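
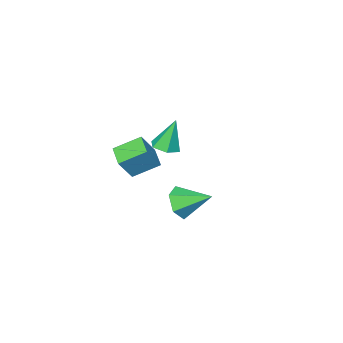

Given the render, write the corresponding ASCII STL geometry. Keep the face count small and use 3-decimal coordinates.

solid 
facet normal 0.253 -0.119 -0.960
outer loop
vertex -1.332 -3.054 -3.637
vertex -1.839 -3.808 -3.677
vertex -2.208 -3.0 -3.875
endloop
endfacet
facet normal -0.005 0.971 0.238
outer loop
vertex -1.332 -3.054 -3.637
vertex -2.208 -3.0 -3.875
vertex -2.381 -3.552 -1.623
endloop
endfacet
facet normal 0.253 -0.120 -0.960
outer loop
vertex -2.208 -3.0 -3.875
vertex -1.839 -3.808 -3.677
vertex -2.716 -3.754 -3.915
endloop
endfacet
facet normal -0.829 0.555 0.072
outer loop
vertex -2.208 -3.0 -3.875
vertex -2.716 -3.754 -3.915
vertex -2.381 -3.552 -1.623
endloop
endfacet
facet normal 0.253 -0.120 -0.960
outer loop
vertex -2.716 -3.754 -3.915
vertex -1.839 -3.808 -3.677
vertex -2.347 -4.562 -3.717
endloop
endfacet
facet normal -0.912 -0.376 0.166
outer loop
vertex -2.716 -3.754 -3.915
vertex -2.347 -4.562 -3.717
vertex -2.381 -3.552 -1.623
endloop
endfacet
facet normal 0.252 -0.119 -0.960
outer loop
vertex -2.347 -4.562 -3.717
vertex -1.839 -3.808 -3.677
vertex -1.471 -4.616 -3.48
endloop
endfacet
facet normal -0.170 -0.889 0.426
outer loop
vertex -2.347 -4.562 -3.717
vertex -1.471 -4.616 -3.48
vertex -2.381 -3.552 -1.623
endloop
endfacet
facet normal 0.252 -0.119 -0.960
outer loop
vertex -1.471 -4.616 -3.48
vertex -1.839 -3.808 -3.677
vertex -0.963 -3.862 -3.44
endloop
endfacet
facet normal 0.654 -0.472 0.591
outer loop
vertex -1.471 -4.616 -3.48
vertex -0.963 -3.862 -3.44
vertex -2.381 -3.552 -1.623
endloop
endfacet
facet normal 0.252 -0.119 -0.960
outer loop
vertex -0.963 -3.862 -3.44
vertex -1.839 -3.808 -3.677
vertex -1.332 -3.054 -3.637
endloop
endfacet
facet normal 0.737 0.458 0.497
outer loop
vertex -0.963 -3.862 -3.44
vertex -1.332 -3.054 -3.637
vertex -2.381 -3.552 -1.623
endloop
endfacet
facet normal 0.479 -0.767 -0.428
outer loop
vertex 3.278 2.851 -2.456
vertex 2.584 2.886 -3.295
vertex 3.502 3.474 -3.322
endloop
endfacet
facet normal 0.558 0.598 0.575
outer loop
vertex 3.278 2.851 -2.456
vertex 3.502 3.474 -3.322
vertex 1.656 4.374 -2.465
endloop
endfacet
facet normal 0.478 -0.767 -0.428
outer loop
vertex 3.502 3.474 -3.322
vertex 2.584 2.886 -3.295
vertex 2.807 3.509 -4.161
endloop
endfacet
facet normal 0.334 0.912 -0.239
outer loop
vertex 3.502 3.474 -3.322
vertex 2.807 3.509 -4.161
vertex 1.656 4.374 -2.465
endloop
endfacet
facet normal 0.479 -0.767 -0.428
outer loop
vertex 2.807 3.509 -4.161
vertex 2.584 2.886 -3.295
vertex 1.89 2.922 -4.135
endloop
endfacet
facet normal -0.433 0.649 -0.625
outer loop
vertex 2.807 3.509 -4.161
vertex 1.89 2.922 -4.135
vertex 1.656 4.374 -2.465
endloop
endfacet
facet normal 0.478 -0.767 -0.428
outer loop
vertex 1.89 2.922 -4.135
vertex 2.584 2.886 -3.295
vertex 1.666 2.299 -3.269
endloop
endfacet
facet normal -0.977 0.073 -0.200
outer loop
vertex 1.89 2.922 -4.135
vertex 1.666 2.299 -3.269
vertex 1.656 4.374 -2.465
endloop
endfacet
facet normal 0.478 -0.767 -0.428
outer loop
vertex 1.666 2.299 -3.269
vertex 2.584 2.886 -3.295
vertex 2.361 2.263 -2.429
endloop
endfacet
facet normal -0.753 -0.241 0.613
outer loop
vertex 1.666 2.299 -3.269
vertex 2.361 2.263 -2.429
vertex 1.656 4.374 -2.465
endloop
endfacet
facet normal 0.479 -0.766 -0.428
outer loop
vertex 2.361 2.263 -2.429
vertex 2.584 2.886 -3.295
vertex 3.278 2.851 -2.456
endloop
endfacet
facet normal 0.015 0.022 1.000
outer loop
vertex 2.361 2.263 -2.429
vertex 3.278 2.851 -2.456
vertex 1.656 4.374 -2.465
endloop
endfacet
facet normal -0.564 -0.021 -0.825
outer loop
vertex 1.099 -3.57 -3.699
vertex -0.188 -2.688 -2.842
vertex 1.669 -2.328 -4.121
endloop
endfacet
facet normal 0.723 -0.495 -0.481
outer loop
vertex 2.628 -2.292 -2.718
vertex 1.099 -3.57 -3.699
vertex 1.669 -2.328 -4.121
endloop
endfacet
facet normal -0.564 -0.021 -0.825
outer loop
vertex 1.669 -2.328 -4.121
vertex -0.188 -2.688 -2.842
vertex 0.382 -1.446 -3.264
endloop
endfacet
facet normal 0.399 0.868 -0.295
outer loop
vertex 0.382 -1.446 -3.264
vertex 2.628 -2.292 -2.718
vertex 1.669 -2.328 -4.121
endloop
endfacet
facet normal -0.399 -0.868 0.295
outer loop
vertex 1.099 -3.57 -3.699
vertex 0.771 -2.652 -1.439
vertex -0.188 -2.688 -2.842
endloop
endfacet
facet normal 0.723 -0.495 -0.481
outer loop
vertex 2.058 -3.534 -2.296
vertex 1.099 -3.57 -3.699
vertex 2.628 -2.292 -2.718
endloop
endfacet
facet normal -0.399 -0.868 0.295
outer loop
vertex 2.058 -3.534 -2.296
vertex 0.771 -2.652 -1.439
vertex 1.099 -3.57 -3.699
endloop
endfacet
facet normal -0.723 0.495 0.481
outer loop
vertex -0.188 -2.688 -2.842
vertex 0.771 -2.652 -1.439
vertex 0.382 -1.446 -3.264
endloop
endfacet
facet normal 0.399 0.868 -0.295
outer loop
vertex 1.341 -1.41 -1.861
vertex 2.628 -2.292 -2.718
vertex 0.382 -1.446 -3.264
endloop
endfacet
facet normal -0.723 0.495 0.481
outer loop
vertex 0.382 -1.446 -3.264
vertex 0.771 -2.652 -1.439
vertex 1.341 -1.41 -1.861
endloop
endfacet
facet normal 0.564 0.021 0.825
outer loop
vertex 1.341 -1.41 -1.861
vertex 2.058 -3.534 -2.296
vertex 2.628 -2.292 -2.718
endloop
endfacet
facet normal 0.564 0.021 0.825
outer loop
vertex 0.771 -2.652 -1.439
vertex 2.058 -3.534 -2.296
vertex 1.341 -1.41 -1.861
endloop
endfacet

endsolid


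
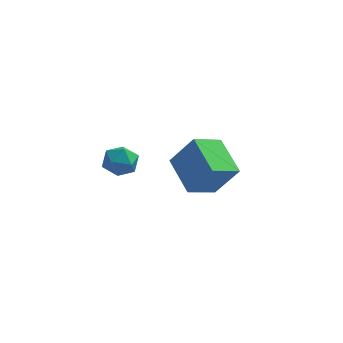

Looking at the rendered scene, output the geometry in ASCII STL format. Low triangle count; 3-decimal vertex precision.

solid 
facet normal -0.526 0.741 0.418
outer loop
vertex -1.836 1.423 1.003
vertex -0.89 2.413 0.44
vertex -2.851 1.544 -0.49
endloop
endfacet
facet normal -0.639 -0.668 0.380
outer loop
vertex -1.83 0.107 -1.3
vertex -1.836 1.423 1.003
vertex -2.851 1.544 -0.49
endloop
endfacet
facet normal -0.526 0.741 0.418
outer loop
vertex -2.851 1.544 -0.49
vertex -0.89 2.413 0.44
vertex -1.905 2.534 -1.053
endloop
endfacet
facet normal -0.561 0.067 -0.825
outer loop
vertex -1.905 2.534 -1.053
vertex -1.83 0.107 -1.3
vertex -2.851 1.544 -0.49
endloop
endfacet
facet normal 0.561 -0.067 0.825
outer loop
vertex -1.836 1.423 1.003
vertex 0.131 0.976 -0.37
vertex -0.89 2.413 0.44
endloop
endfacet
facet normal -0.639 -0.668 0.380
outer loop
vertex -0.815 -0.014 0.193
vertex -1.836 1.423 1.003
vertex -1.83 0.107 -1.3
endloop
endfacet
facet normal 0.561 -0.067 0.825
outer loop
vertex -0.815 -0.014 0.193
vertex 0.131 0.976 -0.37
vertex -1.836 1.423 1.003
endloop
endfacet
facet normal 0.639 0.668 -0.380
outer loop
vertex -0.89 2.413 0.44
vertex 0.131 0.976 -0.37
vertex -1.905 2.534 -1.053
endloop
endfacet
facet normal -0.561 0.067 -0.825
outer loop
vertex -0.884 1.097 -1.863
vertex -1.83 0.107 -1.3
vertex -1.905 2.534 -1.053
endloop
endfacet
facet normal 0.639 0.668 -0.380
outer loop
vertex -1.905 2.534 -1.053
vertex 0.131 0.976 -0.37
vertex -0.884 1.097 -1.863
endloop
endfacet
facet normal 0.526 -0.741 -0.418
outer loop
vertex -0.884 1.097 -1.863
vertex -0.815 -0.014 0.193
vertex -1.83 0.107 -1.3
endloop
endfacet
facet normal 0.526 -0.741 -0.418
outer loop
vertex 0.131 0.976 -0.37
vertex -0.815 -0.014 0.193
vertex -0.884 1.097 -1.863
endloop
endfacet
facet normal -0.989 0.134 0.061
outer loop
vertex -4.291 -2.945 2.468
vertex -4.397 -3.715 2.435
vertex -4.307 -3.363 3.123
endloop
endfacet
facet normal -0.641 0.654 0.402
outer loop
vertex -4.291 -2.945 2.468
vertex -4.307 -3.363 3.123
vertex -3.782 -2.796 3.037
endloop
endfacet
facet normal -0.209 0.976 -0.069
outer loop
vertex -4.291 -2.945 2.468
vertex -3.782 -2.796 3.037
vertex -3.546 -2.798 2.295
endloop
endfacet
facet normal -0.291 0.654 -0.698
outer loop
vertex -4.291 -2.945 2.468
vertex -3.546 -2.798 2.295
vertex -3.927 -3.365 1.923
endloop
endfacet
facet normal -0.774 0.133 -0.619
outer loop
vertex -4.291 -2.945 2.468
vertex -3.927 -3.365 1.923
vertex -4.397 -3.715 2.435
endloop
endfacet
facet normal -0.234 0.354 0.905
outer loop
vertex -3.782 -2.796 3.037
vertex -4.307 -3.363 3.123
vertex -3.573 -3.475 3.357
endloop
endfacet
facet normal -0.799 -0.487 0.354
outer loop
vertex -4.307 -3.363 3.123
vertex -4.397 -3.715 2.435
vertex -3.954 -4.042 2.985
endloop
endfacet
facet normal -0.449 -0.490 -0.747
outer loop
vertex -4.397 -3.715 2.435
vertex -3.927 -3.365 1.923
vertex -3.718 -4.044 2.243
endloop
endfacet
facet normal 0.333 0.351 -0.875
outer loop
vertex -3.927 -3.365 1.923
vertex -3.546 -2.798 2.295
vertex -3.193 -3.477 2.157
endloop
endfacet
facet normal 0.464 0.874 0.145
outer loop
vertex -3.546 -2.798 2.295
vertex -3.782 -2.796 3.037
vertex -3.103 -3.125 2.845
endloop
endfacet
facet normal 0.291 -0.654 0.698
outer loop
vertex -3.209 -3.895 2.812
vertex -3.573 -3.475 3.357
vertex -3.954 -4.042 2.985
endloop
endfacet
facet normal 0.209 -0.976 0.069
outer loop
vertex -3.209 -3.895 2.812
vertex -3.954 -4.042 2.985
vertex -3.718 -4.044 2.243
endloop
endfacet
facet normal 0.641 -0.654 -0.402
outer loop
vertex -3.209 -3.895 2.812
vertex -3.718 -4.044 2.243
vertex -3.193 -3.477 2.157
endloop
endfacet
facet normal 0.989 -0.134 -0.061
outer loop
vertex -3.209 -3.895 2.812
vertex -3.193 -3.477 2.157
vertex -3.103 -3.125 2.845
endloop
endfacet
facet normal 0.774 -0.133 0.619
outer loop
vertex -3.209 -3.895 2.812
vertex -3.103 -3.125 2.845
vertex -3.573 -3.475 3.357
endloop
endfacet
facet normal -0.333 -0.351 0.875
outer loop
vertex -3.954 -4.042 2.985
vertex -3.573 -3.475 3.357
vertex -4.307 -3.363 3.123
endloop
endfacet
facet normal -0.464 -0.874 -0.145
outer loop
vertex -3.718 -4.044 2.243
vertex -3.954 -4.042 2.985
vertex -4.397 -3.715 2.435
endloop
endfacet
facet normal 0.234 -0.354 -0.905
outer loop
vertex -3.193 -3.477 2.157
vertex -3.718 -4.044 2.243
vertex -3.927 -3.365 1.923
endloop
endfacet
facet normal 0.799 0.487 -0.354
outer loop
vertex -3.103 -3.125 2.845
vertex -3.193 -3.477 2.157
vertex -3.546 -2.798 2.295
endloop
endfacet
facet normal 0.449 0.490 0.747
outer loop
vertex -3.573 -3.475 3.357
vertex -3.103 -3.125 2.845
vertex -3.782 -2.796 3.037
endloop
endfacet

endsolid


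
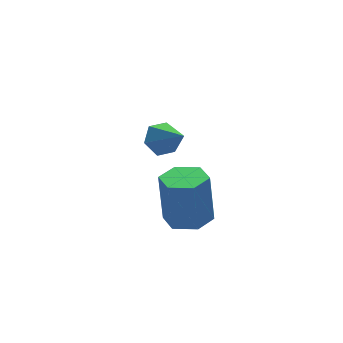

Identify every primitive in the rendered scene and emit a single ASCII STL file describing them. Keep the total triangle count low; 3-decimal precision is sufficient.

solid 
facet normal 0.012 -0.182 -0.983
outer loop
vertex -2.537 -3.701 -1.603
vertex -3.338 -3.238 -1.698
vertex -2.529 -2.786 -1.772
endloop
endfacet
facet normal 1.000 -0.006 0.013
outer loop
vertex -2.537 -3.701 -1.603
vertex -2.529 -2.786 -1.772
vertex -2.561 -3.325 0.432
endloop
endfacet
facet normal 1.000 -0.008 0.013
outer loop
vertex -2.561 -3.325 0.432
vertex -2.529 -2.786 -1.772
vertex -2.552 -2.411 0.264
endloop
endfacet
facet normal -0.011 0.181 0.983
outer loop
vertex -2.561 -3.325 0.432
vertex -2.552 -2.411 0.264
vertex -3.362 -2.862 0.338
endloop
endfacet
facet normal 0.011 -0.181 -0.983
outer loop
vertex -2.529 -2.786 -1.772
vertex -3.338 -3.238 -1.698
vertex -3.33 -2.323 -1.866
endloop
endfacet
facet normal 0.508 0.848 -0.150
outer loop
vertex -2.529 -2.786 -1.772
vertex -3.33 -2.323 -1.866
vertex -2.552 -2.411 0.264
endloop
endfacet
facet normal 0.508 0.848 -0.151
outer loop
vertex -2.552 -2.411 0.264
vertex -3.33 -2.323 -1.866
vertex -3.353 -1.948 0.169
endloop
endfacet
facet normal -0.011 0.182 0.983
outer loop
vertex -2.552 -2.411 0.264
vertex -3.353 -1.948 0.169
vertex -3.362 -2.862 0.338
endloop
endfacet
facet normal 0.011 -0.181 -0.983
outer loop
vertex -3.33 -2.323 -1.866
vertex -3.338 -3.238 -1.698
vertex -4.139 -2.775 -1.792
endloop
endfacet
facet normal -0.493 0.855 -0.163
outer loop
vertex -3.33 -2.323 -1.866
vertex -4.139 -2.775 -1.792
vertex -3.353 -1.948 0.169
endloop
endfacet
facet normal -0.491 0.855 -0.164
outer loop
vertex -3.353 -1.948 0.169
vertex -4.139 -2.775 -1.792
vertex -4.163 -2.399 0.243
endloop
endfacet
facet normal -0.011 0.182 0.983
outer loop
vertex -3.353 -1.948 0.169
vertex -4.163 -2.399 0.243
vertex -3.362 -2.862 0.338
endloop
endfacet
facet normal 0.011 -0.181 -0.983
outer loop
vertex -4.139 -2.775 -1.792
vertex -3.338 -3.238 -1.698
vertex -4.148 -3.689 -1.624
endloop
endfacet
facet normal -1.000 0.007 -0.013
outer loop
vertex -4.139 -2.775 -1.792
vertex -4.148 -3.689 -1.624
vertex -4.163 -2.399 0.243
endloop
endfacet
facet normal -1.000 0.006 -0.012
outer loop
vertex -4.163 -2.399 0.243
vertex -4.148 -3.689 -1.624
vertex -4.171 -3.314 0.412
endloop
endfacet
facet normal -0.012 0.182 0.983
outer loop
vertex -4.163 -2.399 0.243
vertex -4.171 -3.314 0.412
vertex -3.362 -2.862 0.338
endloop
endfacet
facet normal 0.011 -0.182 -0.983
outer loop
vertex -4.148 -3.689 -1.624
vertex -3.338 -3.238 -1.698
vertex -3.347 -4.152 -1.529
endloop
endfacet
facet normal -0.508 -0.848 0.150
outer loop
vertex -4.148 -3.689 -1.624
vertex -3.347 -4.152 -1.529
vertex -4.171 -3.314 0.412
endloop
endfacet
facet normal -0.508 -0.848 0.151
outer loop
vertex -4.171 -3.314 0.412
vertex -3.347 -4.152 -1.529
vertex -3.37 -3.777 0.506
endloop
endfacet
facet normal -0.011 0.181 0.983
outer loop
vertex -4.171 -3.314 0.412
vertex -3.37 -3.777 0.506
vertex -3.362 -2.862 0.338
endloop
endfacet
facet normal 0.011 -0.182 -0.983
outer loop
vertex -3.347 -4.152 -1.529
vertex -3.338 -3.238 -1.698
vertex -2.537 -3.701 -1.603
endloop
endfacet
facet normal 0.491 -0.856 0.163
outer loop
vertex -3.347 -4.152 -1.529
vertex -2.537 -3.701 -1.603
vertex -3.37 -3.777 0.506
endloop
endfacet
facet normal 0.493 -0.855 0.164
outer loop
vertex -3.37 -3.777 0.506
vertex -2.537 -3.701 -1.603
vertex -2.561 -3.325 0.432
endloop
endfacet
facet normal -0.011 0.181 0.983
outer loop
vertex -3.37 -3.777 0.506
vertex -2.561 -3.325 0.432
vertex -3.362 -2.862 0.338
endloop
endfacet
facet normal -0.229 0.741 -0.631
outer loop
vertex -2.103 1.981 -0.808
vertex -2.495 1.47 -1.266
vertex -2.872 1.849 -0.684
endloop
endfacet
facet normal 0.096 0.326 0.941
outer loop
vertex -2.103 1.981 -0.808
vertex -2.872 1.849 -0.684
vertex -2.105 0.21 -0.194
endloop
endfacet
facet normal -0.228 0.742 -0.631
outer loop
vertex -2.872 1.849 -0.684
vertex -2.495 1.47 -1.266
vertex -3.264 1.338 -1.143
endloop
endfacet
facet normal -0.692 -0.110 0.714
outer loop
vertex -2.872 1.849 -0.684
vertex -3.264 1.338 -1.143
vertex -2.105 0.21 -0.194
endloop
endfacet
facet normal -0.228 0.742 -0.631
outer loop
vertex -3.264 1.338 -1.143
vertex -2.495 1.47 -1.266
vertex -2.886 0.96 -1.724
endloop
endfacet
facet normal -0.701 -0.713 0.008
outer loop
vertex -3.264 1.338 -1.143
vertex -2.886 0.96 -1.724
vertex -2.105 0.21 -0.194
endloop
endfacet
facet normal -0.229 0.742 -0.630
outer loop
vertex -2.886 0.96 -1.724
vertex -2.495 1.47 -1.266
vertex -2.117 1.092 -1.848
endloop
endfacet
facet normal 0.075 -0.880 -0.470
outer loop
vertex -2.886 0.96 -1.724
vertex -2.117 1.092 -1.848
vertex -2.105 0.21 -0.194
endloop
endfacet
facet normal -0.229 0.742 -0.630
outer loop
vertex -2.117 1.092 -1.848
vertex -2.495 1.47 -1.266
vertex -1.726 1.603 -1.389
endloop
endfacet
facet normal 0.863 -0.443 -0.242
outer loop
vertex -2.117 1.092 -1.848
vertex -1.726 1.603 -1.389
vertex -2.105 0.21 -0.194
endloop
endfacet
facet normal -0.229 0.741 -0.631
outer loop
vertex -1.726 1.603 -1.389
vertex -2.495 1.47 -1.266
vertex -2.103 1.981 -0.808
endloop
endfacet
facet normal 0.872 0.159 0.462
outer loop
vertex -1.726 1.603 -1.389
vertex -2.103 1.981 -0.808
vertex -2.105 0.21 -0.194
endloop
endfacet

endsolid


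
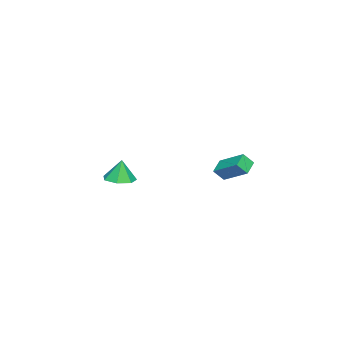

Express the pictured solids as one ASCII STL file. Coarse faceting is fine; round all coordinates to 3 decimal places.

solid 
facet normal -0.337 0.570 -0.750
outer loop
vertex 1.3 3.204 -0.151
vertex 1.833 4.671 0.725
vertex 2.193 3.145 -0.597
endloop
endfacet
facet normal -0.298 -0.820 -0.489
outer loop
vertex 2.487 2.649 0.055
vertex 1.3 3.204 -0.151
vertex 2.193 3.145 -0.597
endloop
endfacet
facet normal -0.336 0.570 -0.750
outer loop
vertex 2.193 3.145 -0.597
vertex 1.833 4.671 0.725
vertex 2.727 4.612 0.279
endloop
endfacet
facet normal 0.893 -0.058 -0.447
outer loop
vertex 2.727 4.612 0.279
vertex 2.487 2.649 0.055
vertex 2.193 3.145 -0.597
endloop
endfacet
facet normal -0.893 0.058 0.447
outer loop
vertex 1.3 3.204 -0.151
vertex 2.127 4.175 1.377
vertex 1.833 4.671 0.725
endloop
endfacet
facet normal -0.298 -0.819 -0.489
outer loop
vertex 1.593 2.708 0.501
vertex 1.3 3.204 -0.151
vertex 2.487 2.649 0.055
endloop
endfacet
facet normal -0.893 0.059 0.446
outer loop
vertex 1.593 2.708 0.501
vertex 2.127 4.175 1.377
vertex 1.3 3.204 -0.151
endloop
endfacet
facet normal 0.298 0.820 0.489
outer loop
vertex 1.833 4.671 0.725
vertex 2.127 4.175 1.377
vertex 2.727 4.612 0.279
endloop
endfacet
facet normal 0.893 -0.058 -0.446
outer loop
vertex 3.02 4.116 0.931
vertex 2.487 2.649 0.055
vertex 2.727 4.612 0.279
endloop
endfacet
facet normal 0.298 0.819 0.489
outer loop
vertex 2.727 4.612 0.279
vertex 2.127 4.175 1.377
vertex 3.02 4.116 0.931
endloop
endfacet
facet normal 0.336 -0.570 0.750
outer loop
vertex 3.02 4.116 0.931
vertex 1.593 2.708 0.501
vertex 2.487 2.649 0.055
endloop
endfacet
facet normal 0.337 -0.570 0.749
outer loop
vertex 2.127 4.175 1.377
vertex 1.593 2.708 0.501
vertex 3.02 4.116 0.931
endloop
endfacet
facet normal 0.073 -0.072 -0.995
outer loop
vertex 1.453 -3.949 -1.939
vertex 0.721 -3.351 -2.036
vertex 1.648 -3.149 -1.983
endloop
endfacet
facet normal 0.788 -0.160 0.594
outer loop
vertex 1.453 -3.949 -1.939
vertex 1.648 -3.149 -1.983
vertex 0.619 -3.249 -0.644
endloop
endfacet
facet normal 0.073 -0.074 -0.995
outer loop
vertex 1.648 -3.149 -1.983
vertex 0.721 -3.351 -2.036
vertex 1.144 -2.501 -2.068
endloop
endfacet
facet normal 0.634 0.563 0.530
outer loop
vertex 1.648 -3.149 -1.983
vertex 1.144 -2.501 -2.068
vertex 0.619 -3.249 -0.644
endloop
endfacet
facet normal 0.073 -0.074 -0.995
outer loop
vertex 1.144 -2.501 -2.068
vertex 0.721 -3.351 -2.036
vertex 0.322 -2.494 -2.129
endloop
endfacet
facet normal -0.026 0.889 0.457
outer loop
vertex 1.144 -2.501 -2.068
vertex 0.322 -2.494 -2.129
vertex 0.619 -3.249 -0.644
endloop
endfacet
facet normal 0.073 -0.074 -0.995
outer loop
vertex 0.322 -2.494 -2.129
vertex 0.721 -3.351 -2.036
vertex -0.2 -3.133 -2.12
endloop
endfacet
facet normal -0.696 0.574 0.431
outer loop
vertex 0.322 -2.494 -2.129
vertex -0.2 -3.133 -2.12
vertex 0.619 -3.249 -0.644
endloop
endfacet
facet normal 0.073 -0.073 -0.995
outer loop
vertex -0.2 -3.133 -2.12
vertex 0.721 -3.351 -2.036
vertex -0.028 -3.936 -2.048
endloop
endfacet
facet normal -0.870 -0.144 0.471
outer loop
vertex -0.2 -3.133 -2.12
vertex -0.028 -3.936 -2.048
vertex 0.619 -3.249 -0.644
endloop
endfacet
facet normal 0.073 -0.073 -0.995
outer loop
vertex -0.028 -3.936 -2.048
vertex 0.721 -3.351 -2.036
vertex 0.708 -4.299 -1.967
endloop
endfacet
facet normal -0.418 -0.725 0.547
outer loop
vertex -0.028 -3.936 -2.048
vertex 0.708 -4.299 -1.967
vertex 0.619 -3.249 -0.644
endloop
endfacet
facet normal 0.072 -0.073 -0.995
outer loop
vertex 0.708 -4.299 -1.967
vertex 0.721 -3.351 -2.036
vertex 1.453 -3.949 -1.939
endloop
endfacet
facet normal 0.321 -0.731 0.602
outer loop
vertex 0.708 -4.299 -1.967
vertex 1.453 -3.949 -1.939
vertex 0.619 -3.249 -0.644
endloop
endfacet

endsolid


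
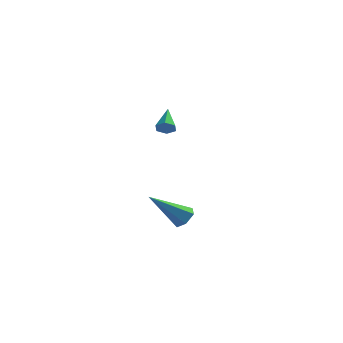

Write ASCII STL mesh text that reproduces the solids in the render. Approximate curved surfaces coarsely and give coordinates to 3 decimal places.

solid 
facet normal 0.087 -0.869 -0.487
outer loop
vertex 2.265 3.069 3.641
vertex 1.823 3.158 3.403
vertex 2.261 3.318 3.196
endloop
endfacet
facet normal 0.926 0.333 0.178
outer loop
vertex 2.265 3.069 3.641
vertex 2.261 3.318 3.196
vertex 1.697 4.402 4.097
endloop
endfacet
facet normal 0.089 -0.870 -0.485
outer loop
vertex 2.261 3.318 3.196
vertex 1.823 3.158 3.403
vertex 1.819 3.406 2.957
endloop
endfacet
facet normal 0.443 0.698 -0.562
outer loop
vertex 2.261 3.318 3.196
vertex 1.819 3.406 2.957
vertex 1.697 4.402 4.097
endloop
endfacet
facet normal 0.087 -0.870 -0.485
outer loop
vertex 1.819 3.406 2.957
vertex 1.823 3.158 3.403
vertex 1.381 3.247 3.164
endloop
endfacet
facet normal -0.508 0.621 -0.597
outer loop
vertex 1.819 3.406 2.957
vertex 1.381 3.247 3.164
vertex 1.697 4.402 4.097
endloop
endfacet
facet normal 0.088 -0.869 -0.486
outer loop
vertex 1.381 3.247 3.164
vertex 1.823 3.158 3.403
vertex 1.385 2.998 3.61
endloop
endfacet
facet normal -0.978 0.179 0.109
outer loop
vertex 1.381 3.247 3.164
vertex 1.385 2.998 3.61
vertex 1.697 4.402 4.097
endloop
endfacet
facet normal 0.088 -0.870 -0.486
outer loop
vertex 1.385 2.998 3.61
vertex 1.823 3.158 3.403
vertex 1.827 2.91 3.848
endloop
endfacet
facet normal -0.494 -0.185 0.849
outer loop
vertex 1.385 2.998 3.61
vertex 1.827 2.91 3.848
vertex 1.697 4.402 4.097
endloop
endfacet
facet normal 0.086 -0.870 -0.486
outer loop
vertex 1.827 2.91 3.848
vertex 1.823 3.158 3.403
vertex 2.265 3.069 3.641
endloop
endfacet
facet normal 0.456 -0.108 0.883
outer loop
vertex 1.827 2.91 3.848
vertex 2.265 3.069 3.641
vertex 1.697 4.402 4.097
endloop
endfacet
facet normal 0.708 0.240 -0.664
outer loop
vertex 3.908 -2.002 0.977
vertex 3.636 -2.354 0.56
vertex 3.483 -1.766 0.609
endloop
endfacet
facet normal -0.068 0.802 0.593
outer loop
vertex 3.908 -2.002 0.977
vertex 3.483 -1.766 0.609
vertex 2.184 -2.846 1.92
endloop
endfacet
facet normal 0.708 0.240 -0.664
outer loop
vertex 3.483 -1.766 0.609
vertex 3.636 -2.354 0.56
vertex 3.211 -2.117 0.192
endloop
endfacet
facet normal -0.706 0.697 -0.126
outer loop
vertex 3.483 -1.766 0.609
vertex 3.211 -2.117 0.192
vertex 2.184 -2.846 1.92
endloop
endfacet
facet normal 0.709 0.240 -0.663
outer loop
vertex 3.211 -2.117 0.192
vertex 3.636 -2.354 0.56
vertex 3.364 -2.706 0.142
endloop
endfacet
facet normal -0.816 -0.165 -0.554
outer loop
vertex 3.211 -2.117 0.192
vertex 3.364 -2.706 0.142
vertex 2.184 -2.846 1.92
endloop
endfacet
facet normal 0.709 0.240 -0.663
outer loop
vertex 3.364 -2.706 0.142
vertex 3.636 -2.354 0.56
vertex 3.789 -2.943 0.51
endloop
endfacet
facet normal -0.286 -0.921 -0.263
outer loop
vertex 3.364 -2.706 0.142
vertex 3.789 -2.943 0.51
vertex 2.184 -2.846 1.92
endloop
endfacet
facet normal 0.709 0.240 -0.663
outer loop
vertex 3.789 -2.943 0.51
vertex 3.636 -2.354 0.56
vertex 4.061 -2.591 0.928
endloop
endfacet
facet normal 0.353 -0.816 0.458
outer loop
vertex 3.789 -2.943 0.51
vertex 4.061 -2.591 0.928
vertex 2.184 -2.846 1.92
endloop
endfacet
facet normal 0.708 0.239 -0.664
outer loop
vertex 4.061 -2.591 0.928
vertex 3.636 -2.354 0.56
vertex 3.908 -2.002 0.977
endloop
endfacet
facet normal 0.462 0.046 0.886
outer loop
vertex 4.061 -2.591 0.928
vertex 3.908 -2.002 0.977
vertex 2.184 -2.846 1.92
endloop
endfacet

endsolid


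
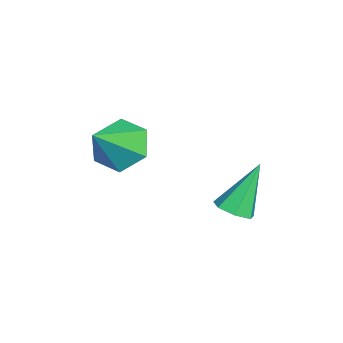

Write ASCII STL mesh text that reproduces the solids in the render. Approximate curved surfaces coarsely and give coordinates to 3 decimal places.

solid 
facet normal -0.626 0.413 -0.662
outer loop
vertex 2.586 -2.839 -3.389
vertex 1.935 -2.854 -2.783
vertex 2.469 -2.145 -2.845
endloop
endfacet
facet normal 0.965 0.242 -0.101
outer loop
vertex 2.586 -2.839 -3.389
vertex 2.469 -2.145 -2.845
vertex 2.925 -3.506 -1.737
endloop
endfacet
facet normal -0.626 0.413 -0.662
outer loop
vertex 2.469 -2.145 -2.845
vertex 1.935 -2.854 -2.783
vertex 1.818 -2.16 -2.239
endloop
endfacet
facet normal 0.517 0.638 0.571
outer loop
vertex 2.469 -2.145 -2.845
vertex 1.818 -2.16 -2.239
vertex 2.925 -3.506 -1.737
endloop
endfacet
facet normal -0.626 0.413 -0.661
outer loop
vertex 1.818 -2.16 -2.239
vertex 1.935 -2.854 -2.783
vertex 1.284 -2.869 -2.176
endloop
endfacet
facet normal -0.173 0.216 0.961
outer loop
vertex 1.818 -2.16 -2.239
vertex 1.284 -2.869 -2.176
vertex 2.925 -3.506 -1.737
endloop
endfacet
facet normal -0.627 0.412 -0.662
outer loop
vertex 1.284 -2.869 -2.176
vertex 1.935 -2.854 -2.783
vertex 1.402 -3.564 -2.72
endloop
endfacet
facet normal -0.416 -0.603 0.680
outer loop
vertex 1.284 -2.869 -2.176
vertex 1.402 -3.564 -2.72
vertex 2.925 -3.506 -1.737
endloop
endfacet
facet normal -0.627 0.412 -0.662
outer loop
vertex 1.402 -3.564 -2.72
vertex 1.935 -2.854 -2.783
vertex 2.053 -3.549 -3.327
endloop
endfacet
facet normal 0.032 -0.999 0.010
outer loop
vertex 1.402 -3.564 -2.72
vertex 2.053 -3.549 -3.327
vertex 2.925 -3.506 -1.737
endloop
endfacet
facet normal -0.626 0.412 -0.662
outer loop
vertex 2.053 -3.549 -3.327
vertex 1.935 -2.854 -2.783
vertex 2.586 -2.839 -3.389
endloop
endfacet
facet normal 0.723 -0.576 -0.381
outer loop
vertex 2.053 -3.549 -3.327
vertex 2.586 -2.839 -3.389
vertex 2.925 -3.506 -1.737
endloop
endfacet
facet normal 0.335 -0.401 -0.852
outer loop
vertex 3.432 0.584 -4.524
vertex 3.04 0.146 -4.472
vertex 2.976 0.666 -4.742
endloop
endfacet
facet normal 0.191 0.981 -0.030
outer loop
vertex 3.432 0.584 -4.524
vertex 2.976 0.666 -4.742
vertex 2.48 0.814 -3.048
endloop
endfacet
facet normal 0.335 -0.401 -0.852
outer loop
vertex 2.976 0.666 -4.742
vertex 3.04 0.146 -4.472
vertex 2.568 0.357 -4.757
endloop
endfacet
facet normal -0.581 0.778 -0.238
outer loop
vertex 2.976 0.666 -4.742
vertex 2.568 0.357 -4.757
vertex 2.48 0.814 -3.048
endloop
endfacet
facet normal 0.336 -0.401 -0.853
outer loop
vertex 2.568 0.357 -4.757
vertex 3.04 0.146 -4.472
vertex 2.516 -0.112 -4.557
endloop
endfacet
facet normal -0.994 0.079 -0.072
outer loop
vertex 2.568 0.357 -4.757
vertex 2.516 -0.112 -4.557
vertex 2.48 0.814 -3.048
endloop
endfacet
facet normal 0.335 -0.399 -0.853
outer loop
vertex 2.516 -0.112 -4.557
vertex 3.04 0.146 -4.472
vertex 2.858 -0.387 -4.294
endloop
endfacet
facet normal -0.734 -0.586 0.342
outer loop
vertex 2.516 -0.112 -4.557
vertex 2.858 -0.387 -4.294
vertex 2.48 0.814 -3.048
endloop
endfacet
facet normal 0.335 -0.399 -0.853
outer loop
vertex 2.858 -0.387 -4.294
vertex 3.04 0.146 -4.472
vertex 3.337 -0.261 -4.165
endloop
endfacet
facet normal 0.002 -0.720 0.694
outer loop
vertex 2.858 -0.387 -4.294
vertex 3.337 -0.261 -4.165
vertex 2.48 0.814 -3.048
endloop
endfacet
facet normal 0.335 -0.399 -0.853
outer loop
vertex 3.337 -0.261 -4.165
vertex 3.04 0.146 -4.472
vertex 3.592 0.171 -4.267
endloop
endfacet
facet normal 0.660 -0.220 0.718
outer loop
vertex 3.337 -0.261 -4.165
vertex 3.592 0.171 -4.267
vertex 2.48 0.814 -3.048
endloop
endfacet
facet normal 0.335 -0.401 -0.853
outer loop
vertex 3.592 0.171 -4.267
vertex 3.04 0.146 -4.472
vertex 3.432 0.584 -4.524
endloop
endfacet
facet normal 0.745 0.536 0.397
outer loop
vertex 3.592 0.171 -4.267
vertex 3.432 0.584 -4.524
vertex 2.48 0.814 -3.048
endloop
endfacet

endsolid


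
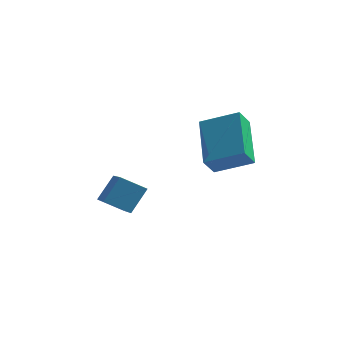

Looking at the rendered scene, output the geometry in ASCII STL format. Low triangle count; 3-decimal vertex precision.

solid 
facet normal -0.918 -0.084 -0.387
outer loop
vertex 0.813 1.671 1.269
vertex 0.188 3.407 2.373
vertex 1.058 2.202 0.572
endloop
endfacet
facet normal 0.291 -0.808 -0.513
outer loop
vertex 2.472 2.333 1.167
vertex 0.813 1.671 1.269
vertex 1.058 2.202 0.572
endloop
endfacet
facet normal -0.918 -0.085 -0.387
outer loop
vertex 1.058 2.202 0.572
vertex 0.188 3.407 2.373
vertex 0.433 3.939 1.675
endloop
endfacet
facet normal 0.269 0.583 -0.767
outer loop
vertex 0.433 3.939 1.675
vertex 2.472 2.333 1.167
vertex 1.058 2.202 0.572
endloop
endfacet
facet normal -0.268 -0.584 0.766
outer loop
vertex 0.813 1.671 1.269
vertex 1.602 3.538 2.968
vertex 0.188 3.407 2.373
endloop
endfacet
facet normal 0.291 -0.807 -0.513
outer loop
vertex 2.227 1.801 1.865
vertex 0.813 1.671 1.269
vertex 2.472 2.333 1.167
endloop
endfacet
facet normal -0.269 -0.583 0.766
outer loop
vertex 2.227 1.801 1.865
vertex 1.602 3.538 2.968
vertex 0.813 1.671 1.269
endloop
endfacet
facet normal -0.291 0.807 0.513
outer loop
vertex 0.188 3.407 2.373
vertex 1.602 3.538 2.968
vertex 0.433 3.939 1.675
endloop
endfacet
facet normal 0.269 0.584 -0.766
outer loop
vertex 1.847 4.069 2.271
vertex 2.472 2.333 1.167
vertex 0.433 3.939 1.675
endloop
endfacet
facet normal -0.291 0.808 0.513
outer loop
vertex 0.433 3.939 1.675
vertex 1.602 3.538 2.968
vertex 1.847 4.069 2.271
endloop
endfacet
facet normal 0.918 0.085 0.387
outer loop
vertex 1.847 4.069 2.271
vertex 2.227 1.801 1.865
vertex 2.472 2.333 1.167
endloop
endfacet
facet normal 0.918 0.085 0.387
outer loop
vertex 1.602 3.538 2.968
vertex 2.227 1.801 1.865
vertex 1.847 4.069 2.271
endloop
endfacet
facet normal -0.326 -0.562 -0.760
outer loop
vertex -2.752 1.506 -1.092
vertex -3.426 2.805 -1.763
vertex -1.811 1.709 -1.645
endloop
endfacet
facet normal 0.419 -0.807 0.417
outer loop
vertex -1.414 2.395 -0.717
vertex -2.752 1.506 -1.092
vertex -1.811 1.709 -1.645
endloop
endfacet
facet normal -0.326 -0.562 -0.760
outer loop
vertex -1.811 1.709 -1.645
vertex -3.426 2.805 -1.763
vertex -2.485 3.008 -2.316
endloop
endfacet
facet normal 0.848 0.183 -0.498
outer loop
vertex -2.485 3.008 -2.316
vertex -1.414 2.395 -0.717
vertex -1.811 1.709 -1.645
endloop
endfacet
facet normal -0.848 -0.183 0.498
outer loop
vertex -2.752 1.506 -1.092
vertex -3.029 3.491 -0.835
vertex -3.426 2.805 -1.763
endloop
endfacet
facet normal 0.419 -0.807 0.417
outer loop
vertex -2.355 2.192 -0.164
vertex -2.752 1.506 -1.092
vertex -1.414 2.395 -0.717
endloop
endfacet
facet normal -0.848 -0.183 0.498
outer loop
vertex -2.355 2.192 -0.164
vertex -3.029 3.491 -0.835
vertex -2.752 1.506 -1.092
endloop
endfacet
facet normal -0.419 0.807 -0.417
outer loop
vertex -3.426 2.805 -1.763
vertex -3.029 3.491 -0.835
vertex -2.485 3.008 -2.316
endloop
endfacet
facet normal 0.848 0.183 -0.498
outer loop
vertex -2.088 3.694 -1.388
vertex -1.414 2.395 -0.717
vertex -2.485 3.008 -2.316
endloop
endfacet
facet normal -0.419 0.807 -0.417
outer loop
vertex -2.485 3.008 -2.316
vertex -3.029 3.491 -0.835
vertex -2.088 3.694 -1.388
endloop
endfacet
facet normal 0.326 0.562 0.760
outer loop
vertex -2.088 3.694 -1.388
vertex -2.355 2.192 -0.164
vertex -1.414 2.395 -0.717
endloop
endfacet
facet normal 0.326 0.562 0.760
outer loop
vertex -3.029 3.491 -0.835
vertex -2.355 2.192 -0.164
vertex -2.088 3.694 -1.388
endloop
endfacet

endsolid


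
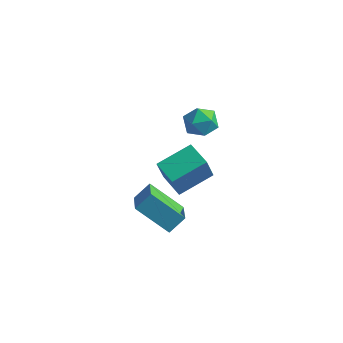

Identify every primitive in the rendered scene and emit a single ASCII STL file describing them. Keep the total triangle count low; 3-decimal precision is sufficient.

solid 
facet normal 0.385 0.296 0.874
outer loop
vertex -1.316 2.61 1.731
vertex -1.756 2.125 2.089
vertex -1.077 1.915 1.861
endloop
endfacet
facet normal 0.864 0.362 0.350
outer loop
vertex -1.316 2.61 1.731
vertex -1.077 1.915 1.861
vertex -0.945 2.238 1.2
endloop
endfacet
facet normal 0.588 0.796 -0.147
outer loop
vertex -1.316 2.61 1.731
vertex -0.945 2.238 1.2
vertex -1.543 2.647 1.021
endloop
endfacet
facet normal -0.060 0.996 0.071
outer loop
vertex -1.316 2.61 1.731
vertex -1.543 2.647 1.021
vertex -2.044 2.578 1.569
endloop
endfacet
facet normal -0.186 0.687 0.702
outer loop
vertex -1.316 2.61 1.731
vertex -2.044 2.578 1.569
vertex -1.756 2.125 2.089
endloop
endfacet
facet normal 0.958 -0.280 0.055
outer loop
vertex -0.945 2.238 1.2
vertex -1.077 1.915 1.861
vertex -1.156 1.522 1.231
endloop
endfacet
facet normal 0.183 -0.390 0.903
outer loop
vertex -1.077 1.915 1.861
vertex -1.756 2.125 2.089
vertex -1.657 1.453 1.779
endloop
endfacet
facet normal -0.741 0.246 0.625
outer loop
vertex -1.756 2.125 2.089
vertex -2.044 2.578 1.569
vertex -2.255 1.862 1.6
endloop
endfacet
facet normal -0.537 0.744 -0.397
outer loop
vertex -2.044 2.578 1.569
vertex -1.543 2.647 1.021
vertex -2.123 2.185 0.939
endloop
endfacet
facet normal 0.512 0.421 -0.749
outer loop
vertex -1.543 2.647 1.021
vertex -0.945 2.238 1.2
vertex -1.444 1.975 0.711
endloop
endfacet
facet normal 0.060 -0.996 -0.071
outer loop
vertex -1.884 1.49 1.069
vertex -1.156 1.522 1.231
vertex -1.657 1.453 1.779
endloop
endfacet
facet normal -0.588 -0.796 0.147
outer loop
vertex -1.884 1.49 1.069
vertex -1.657 1.453 1.779
vertex -2.255 1.862 1.6
endloop
endfacet
facet normal -0.864 -0.362 -0.350
outer loop
vertex -1.884 1.49 1.069
vertex -2.255 1.862 1.6
vertex -2.123 2.185 0.939
endloop
endfacet
facet normal -0.385 -0.296 -0.874
outer loop
vertex -1.884 1.49 1.069
vertex -2.123 2.185 0.939
vertex -1.444 1.975 0.711
endloop
endfacet
facet normal 0.186 -0.687 -0.702
outer loop
vertex -1.884 1.49 1.069
vertex -1.444 1.975 0.711
vertex -1.156 1.522 1.231
endloop
endfacet
facet normal 0.537 -0.744 0.397
outer loop
vertex -1.657 1.453 1.779
vertex -1.156 1.522 1.231
vertex -1.077 1.915 1.861
endloop
endfacet
facet normal -0.512 -0.421 0.749
outer loop
vertex -2.255 1.862 1.6
vertex -1.657 1.453 1.779
vertex -1.756 2.125 2.089
endloop
endfacet
facet normal -0.958 0.280 -0.055
outer loop
vertex -2.123 2.185 0.939
vertex -2.255 1.862 1.6
vertex -2.044 2.578 1.569
endloop
endfacet
facet normal -0.183 0.390 -0.903
outer loop
vertex -1.444 1.975 0.711
vertex -2.123 2.185 0.939
vertex -1.543 2.647 1.021
endloop
endfacet
facet normal 0.741 -0.246 -0.625
outer loop
vertex -1.156 1.522 1.231
vertex -1.444 1.975 0.711
vertex -0.945 2.238 1.2
endloop
endfacet
facet normal -0.855 0.514 0.069
outer loop
vertex -3.865 2.692 -3.063
vertex -3.029 4.015 -2.572
vertex -3.745 3.048 -4.224
endloop
endfacet
facet normal -0.510 -0.806 -0.300
outer loop
vertex -2.711 2.425 -4.308
vertex -3.865 2.692 -3.063
vertex -3.745 3.048 -4.224
endloop
endfacet
facet normal -0.855 0.515 0.069
outer loop
vertex -3.745 3.048 -4.224
vertex -3.029 4.015 -2.572
vertex -2.909 4.37 -3.733
endloop
endfacet
facet normal 0.098 0.291 -0.952
outer loop
vertex -2.909 4.37 -3.733
vertex -2.711 2.425 -4.308
vertex -3.745 3.048 -4.224
endloop
endfacet
facet normal -0.098 -0.291 0.952
outer loop
vertex -3.865 2.692 -3.063
vertex -1.995 3.392 -2.656
vertex -3.029 4.015 -2.572
endloop
endfacet
facet normal -0.510 -0.807 -0.299
outer loop
vertex -2.831 2.07 -3.147
vertex -3.865 2.692 -3.063
vertex -2.711 2.425 -4.308
endloop
endfacet
facet normal -0.098 -0.291 0.952
outer loop
vertex -2.831 2.07 -3.147
vertex -1.995 3.392 -2.656
vertex -3.865 2.692 -3.063
endloop
endfacet
facet normal 0.510 0.806 0.299
outer loop
vertex -3.029 4.015 -2.572
vertex -1.995 3.392 -2.656
vertex -2.909 4.37 -3.733
endloop
endfacet
facet normal 0.098 0.291 -0.952
outer loop
vertex -1.875 3.748 -3.817
vertex -2.711 2.425 -4.308
vertex -2.909 4.37 -3.733
endloop
endfacet
facet normal 0.510 0.806 0.300
outer loop
vertex -2.909 4.37 -3.733
vertex -1.995 3.392 -2.656
vertex -1.875 3.748 -3.817
endloop
endfacet
facet normal 0.855 -0.514 -0.069
outer loop
vertex -1.875 3.748 -3.817
vertex -2.831 2.07 -3.147
vertex -2.711 2.425 -4.308
endloop
endfacet
facet normal 0.855 -0.515 -0.069
outer loop
vertex -1.995 3.392 -2.656
vertex -2.831 2.07 -3.147
vertex -1.875 3.748 -3.817
endloop
endfacet
facet normal -0.422 -0.628 -0.654
outer loop
vertex -1.003 -1.579 -1.898
vertex -2.325 -1.784 -0.849
vertex -1.567 -0.649 -2.427
endloop
endfacet
facet normal 0.777 0.120 -0.617
outer loop
vertex -1.195 -0.096 -1.851
vertex -1.003 -1.579 -1.898
vertex -1.567 -0.649 -2.427
endloop
endfacet
facet normal -0.422 -0.628 -0.654
outer loop
vertex -1.567 -0.649 -2.427
vertex -2.325 -1.784 -0.849
vertex -2.889 -0.853 -1.378
endloop
endfacet
facet normal -0.466 0.769 -0.438
outer loop
vertex -2.889 -0.853 -1.378
vertex -1.195 -0.096 -1.851
vertex -1.567 -0.649 -2.427
endloop
endfacet
facet normal 0.466 -0.769 0.437
outer loop
vertex -1.003 -1.579 -1.898
vertex -1.953 -1.231 -0.273
vertex -2.325 -1.784 -0.849
endloop
endfacet
facet normal 0.777 0.120 -0.617
outer loop
vertex -0.631 -1.027 -1.322
vertex -1.003 -1.579 -1.898
vertex -1.195 -0.096 -1.851
endloop
endfacet
facet normal 0.465 -0.770 0.437
outer loop
vertex -0.631 -1.027 -1.322
vertex -1.953 -1.231 -0.273
vertex -1.003 -1.579 -1.898
endloop
endfacet
facet normal -0.777 -0.120 0.617
outer loop
vertex -2.325 -1.784 -0.849
vertex -1.953 -1.231 -0.273
vertex -2.889 -0.853 -1.378
endloop
endfacet
facet normal -0.466 0.770 -0.437
outer loop
vertex -2.517 -0.301 -0.802
vertex -1.195 -0.096 -1.851
vertex -2.889 -0.853 -1.378
endloop
endfacet
facet normal -0.777 -0.120 0.617
outer loop
vertex -2.889 -0.853 -1.378
vertex -1.953 -1.231 -0.273
vertex -2.517 -0.301 -0.802
endloop
endfacet
facet normal 0.422 0.627 0.654
outer loop
vertex -2.517 -0.301 -0.802
vertex -0.631 -1.027 -1.322
vertex -1.195 -0.096 -1.851
endloop
endfacet
facet normal 0.422 0.628 0.654
outer loop
vertex -1.953 -1.231 -0.273
vertex -0.631 -1.027 -1.322
vertex -2.517 -0.301 -0.802
endloop
endfacet

endsolid


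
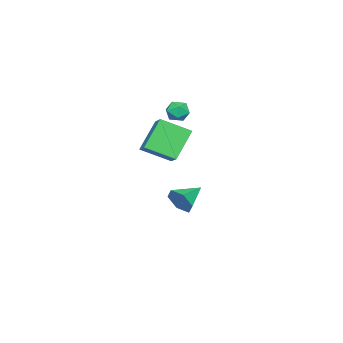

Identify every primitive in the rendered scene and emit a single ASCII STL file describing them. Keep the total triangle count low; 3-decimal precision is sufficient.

solid 
facet normal 0.892 -0.310 -0.330
outer loop
vertex -2.47 -2.25 -3.182
vertex -2.912 -2.687 -3.965
vertex -2.606 -1.737 -4.03
endloop
endfacet
facet normal 0.000 0.856 0.518
outer loop
vertex -2.47 -2.25 -3.182
vertex -2.606 -1.737 -4.03
vertex -4.508 -2.133 -3.375
endloop
endfacet
facet normal 0.892 -0.310 -0.329
outer loop
vertex -2.606 -1.737 -4.03
vertex -2.912 -2.687 -3.965
vertex -3.047 -2.175 -4.813
endloop
endfacet
facet normal -0.300 0.894 -0.331
outer loop
vertex -2.606 -1.737 -4.03
vertex -3.047 -2.175 -4.813
vertex -4.508 -2.133 -3.375
endloop
endfacet
facet normal 0.892 -0.310 -0.329
outer loop
vertex -3.047 -2.175 -4.813
vertex -2.912 -2.687 -3.965
vertex -3.353 -3.125 -4.748
endloop
endfacet
facet normal -0.688 0.174 -0.704
outer loop
vertex -3.047 -2.175 -4.813
vertex -3.353 -3.125 -4.748
vertex -4.508 -2.133 -3.375
endloop
endfacet
facet normal 0.892 -0.310 -0.329
outer loop
vertex -3.353 -3.125 -4.748
vertex -2.912 -2.687 -3.965
vertex -3.218 -3.637 -3.9
endloop
endfacet
facet normal -0.777 -0.586 -0.230
outer loop
vertex -3.353 -3.125 -4.748
vertex -3.218 -3.637 -3.9
vertex -4.508 -2.133 -3.375
endloop
endfacet
facet normal 0.892 -0.310 -0.330
outer loop
vertex -3.218 -3.637 -3.9
vertex -2.912 -2.687 -3.965
vertex -2.776 -3.2 -3.117
endloop
endfacet
facet normal -0.477 -0.625 0.618
outer loop
vertex -3.218 -3.637 -3.9
vertex -2.776 -3.2 -3.117
vertex -4.508 -2.133 -3.375
endloop
endfacet
facet normal 0.892 -0.310 -0.330
outer loop
vertex -2.776 -3.2 -3.117
vertex -2.912 -2.687 -3.965
vertex -2.47 -2.25 -3.182
endloop
endfacet
facet normal -0.088 0.096 0.991
outer loop
vertex -2.776 -3.2 -3.117
vertex -2.47 -2.25 -3.182
vertex -4.508 -2.133 -3.375
endloop
endfacet
facet normal 0.034 0.786 0.617
outer loop
vertex -1.394 -1.32 3.849
vertex -1.782 -1.733 4.397
vertex -0.994 -1.75 4.375
endloop
endfacet
facet normal 0.600 0.779 0.181
outer loop
vertex -1.394 -1.32 3.849
vertex -0.994 -1.75 4.375
vertex -0.771 -1.746 3.619
endloop
endfacet
facet normal 0.361 0.793 -0.491
outer loop
vertex -1.394 -1.32 3.849
vertex -0.771 -1.746 3.619
vertex -1.422 -1.726 3.173
endloop
endfacet
facet normal -0.354 0.808 -0.471
outer loop
vertex -1.394 -1.32 3.849
vertex -1.422 -1.726 3.173
vertex -2.046 -1.719 3.655
endloop
endfacet
facet normal -0.555 0.804 0.213
outer loop
vertex -1.394 -1.32 3.849
vertex -2.046 -1.719 3.655
vertex -1.782 -1.733 4.397
endloop
endfacet
facet normal 0.946 0.164 0.280
outer loop
vertex -0.771 -1.746 3.619
vertex -0.994 -1.75 4.375
vertex -0.774 -2.421 4.025
endloop
endfacet
facet normal 0.031 0.177 0.984
outer loop
vertex -0.994 -1.75 4.375
vertex -1.782 -1.733 4.397
vertex -1.398 -2.414 4.507
endloop
endfacet
facet normal -0.921 0.204 0.332
outer loop
vertex -1.782 -1.733 4.397
vertex -2.046 -1.719 3.655
vertex -2.049 -2.394 4.061
endloop
endfacet
facet normal -0.596 0.209 -0.775
outer loop
vertex -2.046 -1.719 3.655
vertex -1.422 -1.726 3.173
vertex -1.826 -2.39 3.305
endloop
endfacet
facet normal 0.559 0.185 -0.808
outer loop
vertex -1.422 -1.726 3.173
vertex -0.771 -1.746 3.619
vertex -1.038 -2.407 3.283
endloop
endfacet
facet normal 0.354 -0.808 0.471
outer loop
vertex -1.426 -2.82 3.831
vertex -0.774 -2.421 4.025
vertex -1.398 -2.414 4.507
endloop
endfacet
facet normal -0.361 -0.793 0.491
outer loop
vertex -1.426 -2.82 3.831
vertex -1.398 -2.414 4.507
vertex -2.049 -2.394 4.061
endloop
endfacet
facet normal -0.600 -0.779 -0.181
outer loop
vertex -1.426 -2.82 3.831
vertex -2.049 -2.394 4.061
vertex -1.826 -2.39 3.305
endloop
endfacet
facet normal -0.034 -0.786 -0.617
outer loop
vertex -1.426 -2.82 3.831
vertex -1.826 -2.39 3.305
vertex -1.038 -2.407 3.283
endloop
endfacet
facet normal 0.555 -0.804 -0.213
outer loop
vertex -1.426 -2.82 3.831
vertex -1.038 -2.407 3.283
vertex -0.774 -2.421 4.025
endloop
endfacet
facet normal 0.596 -0.209 0.775
outer loop
vertex -1.398 -2.414 4.507
vertex -0.774 -2.421 4.025
vertex -0.994 -1.75 4.375
endloop
endfacet
facet normal -0.559 -0.185 0.808
outer loop
vertex -2.049 -2.394 4.061
vertex -1.398 -2.414 4.507
vertex -1.782 -1.733 4.397
endloop
endfacet
facet normal -0.946 -0.164 -0.280
outer loop
vertex -1.826 -2.39 3.305
vertex -2.049 -2.394 4.061
vertex -2.046 -1.719 3.655
endloop
endfacet
facet normal -0.031 -0.177 -0.984
outer loop
vertex -1.038 -2.407 3.283
vertex -1.826 -2.39 3.305
vertex -1.422 -1.726 3.173
endloop
endfacet
facet normal 0.921 -0.204 -0.332
outer loop
vertex -0.774 -2.421 4.025
vertex -1.038 -2.407 3.283
vertex -0.771 -1.746 3.619
endloop
endfacet
facet normal -0.642 0.117 0.758
outer loop
vertex 1.757 -1.507 4.436
vertex 1.019 0.041 3.573
vertex 0.908 -2.249 3.831
endloop
endfacet
facet normal 0.384 -0.806 0.449
outer loop
vertex 2.301 -2.501 2.187
vertex 1.757 -1.507 4.436
vertex 0.908 -2.249 3.831
endloop
endfacet
facet normal -0.642 0.117 0.758
outer loop
vertex 0.908 -2.249 3.831
vertex 1.019 0.041 3.573
vertex 0.17 -0.701 2.968
endloop
endfacet
facet normal -0.663 -0.580 -0.473
outer loop
vertex 0.17 -0.701 2.968
vertex 2.301 -2.501 2.187
vertex 0.908 -2.249 3.831
endloop
endfacet
facet normal 0.663 0.580 0.473
outer loop
vertex 1.757 -1.507 4.436
vertex 2.412 -0.211 1.929
vertex 1.019 0.041 3.573
endloop
endfacet
facet normal 0.384 -0.806 0.449
outer loop
vertex 3.15 -1.759 2.792
vertex 1.757 -1.507 4.436
vertex 2.301 -2.501 2.187
endloop
endfacet
facet normal 0.663 0.580 0.473
outer loop
vertex 3.15 -1.759 2.792
vertex 2.412 -0.211 1.929
vertex 1.757 -1.507 4.436
endloop
endfacet
facet normal -0.384 0.806 -0.449
outer loop
vertex 1.019 0.041 3.573
vertex 2.412 -0.211 1.929
vertex 0.17 -0.701 2.968
endloop
endfacet
facet normal -0.663 -0.580 -0.473
outer loop
vertex 1.563 -0.953 1.324
vertex 2.301 -2.501 2.187
vertex 0.17 -0.701 2.968
endloop
endfacet
facet normal -0.384 0.806 -0.449
outer loop
vertex 0.17 -0.701 2.968
vertex 2.412 -0.211 1.929
vertex 1.563 -0.953 1.324
endloop
endfacet
facet normal 0.642 -0.117 -0.758
outer loop
vertex 1.563 -0.953 1.324
vertex 3.15 -1.759 2.792
vertex 2.301 -2.501 2.187
endloop
endfacet
facet normal 0.642 -0.117 -0.758
outer loop
vertex 2.412 -0.211 1.929
vertex 3.15 -1.759 2.792
vertex 1.563 -0.953 1.324
endloop
endfacet

endsolid


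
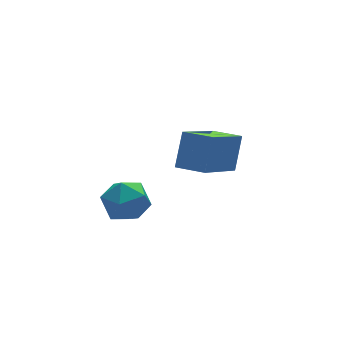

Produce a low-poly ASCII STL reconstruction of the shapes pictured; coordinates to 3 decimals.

solid 
facet normal 0.309 0.610 0.730
outer loop
vertex -1.915 -1.518 2.921
vertex -1.98 -2.043 3.387
vertex -1.37 -1.946 3.048
endloop
endfacet
facet normal 0.599 0.794 0.103
outer loop
vertex -1.915 -1.518 2.921
vertex -1.37 -1.946 3.048
vertex -1.517 -1.749 2.388
endloop
endfacet
facet normal 0.069 0.933 -0.353
outer loop
vertex -1.915 -1.518 2.921
vertex -1.517 -1.749 2.388
vertex -2.217 -1.723 2.319
endloop
endfacet
facet normal -0.548 0.836 -0.010
outer loop
vertex -1.915 -1.518 2.921
vertex -2.217 -1.723 2.319
vertex -2.504 -1.904 2.936
endloop
endfacet
facet normal -0.400 0.636 0.660
outer loop
vertex -1.915 -1.518 2.921
vertex -2.504 -1.904 2.936
vertex -1.98 -2.043 3.387
endloop
endfacet
facet normal 0.962 0.231 -0.145
outer loop
vertex -1.517 -1.749 2.388
vertex -1.37 -1.946 3.048
vertex -1.336 -2.416 2.524
endloop
endfacet
facet normal 0.493 -0.068 0.867
outer loop
vertex -1.37 -1.946 3.048
vertex -1.98 -2.043 3.387
vertex -1.623 -2.597 3.141
endloop
endfacet
facet normal -0.656 -0.024 0.755
outer loop
vertex -1.98 -2.043 3.387
vertex -2.504 -1.904 2.936
vertex -2.323 -2.571 3.072
endloop
endfacet
facet normal -0.895 0.301 -0.328
outer loop
vertex -2.504 -1.904 2.936
vertex -2.217 -1.723 2.319
vertex -2.47 -2.374 2.412
endloop
endfacet
facet normal 0.104 0.459 -0.882
outer loop
vertex -2.217 -1.723 2.319
vertex -1.517 -1.749 2.388
vertex -1.86 -2.277 2.073
endloop
endfacet
facet normal 0.548 -0.836 0.010
outer loop
vertex -1.925 -2.802 2.539
vertex -1.336 -2.416 2.524
vertex -1.623 -2.597 3.141
endloop
endfacet
facet normal -0.069 -0.933 0.353
outer loop
vertex -1.925 -2.802 2.539
vertex -1.623 -2.597 3.141
vertex -2.323 -2.571 3.072
endloop
endfacet
facet normal -0.599 -0.794 -0.103
outer loop
vertex -1.925 -2.802 2.539
vertex -2.323 -2.571 3.072
vertex -2.47 -2.374 2.412
endloop
endfacet
facet normal -0.309 -0.610 -0.730
outer loop
vertex -1.925 -2.802 2.539
vertex -2.47 -2.374 2.412
vertex -1.86 -2.277 2.073
endloop
endfacet
facet normal 0.400 -0.636 -0.660
outer loop
vertex -1.925 -2.802 2.539
vertex -1.86 -2.277 2.073
vertex -1.336 -2.416 2.524
endloop
endfacet
facet normal 0.895 -0.301 0.328
outer loop
vertex -1.623 -2.597 3.141
vertex -1.336 -2.416 2.524
vertex -1.37 -1.946 3.048
endloop
endfacet
facet normal -0.104 -0.459 0.882
outer loop
vertex -2.323 -2.571 3.072
vertex -1.623 -2.597 3.141
vertex -1.98 -2.043 3.387
endloop
endfacet
facet normal -0.962 -0.231 0.145
outer loop
vertex -2.47 -2.374 2.412
vertex -2.323 -2.571 3.072
vertex -2.504 -1.904 2.936
endloop
endfacet
facet normal -0.493 0.068 -0.867
outer loop
vertex -1.86 -2.277 2.073
vertex -2.47 -2.374 2.412
vertex -2.217 -1.723 2.319
endloop
endfacet
facet normal 0.656 0.024 -0.755
outer loop
vertex -1.336 -2.416 2.524
vertex -1.86 -2.277 2.073
vertex -1.517 -1.749 2.388
endloop
endfacet
facet normal -0.553 0.827 -0.101
outer loop
vertex -0.121 -1.856 4.468
vertex 1.256 -1.064 3.408
vertex -0.576 -2.27 3.568
endloop
endfacet
facet normal -0.721 -0.415 0.555
outer loop
vertex -0.116 -2.956 3.652
vertex -0.121 -1.856 4.468
vertex -0.576 -2.27 3.568
endloop
endfacet
facet normal -0.553 0.827 -0.101
outer loop
vertex -0.576 -2.27 3.568
vertex 1.256 -1.064 3.408
vertex 0.801 -1.478 2.508
endloop
endfacet
facet normal -0.417 -0.380 -0.826
outer loop
vertex 0.801 -1.478 2.508
vertex -0.116 -2.956 3.652
vertex -0.576 -2.27 3.568
endloop
endfacet
facet normal 0.417 0.380 0.826
outer loop
vertex -0.121 -1.856 4.468
vertex 1.716 -1.75 3.492
vertex 1.256 -1.064 3.408
endloop
endfacet
facet normal -0.721 -0.415 0.555
outer loop
vertex 0.339 -2.542 4.552
vertex -0.121 -1.856 4.468
vertex -0.116 -2.956 3.652
endloop
endfacet
facet normal 0.417 0.380 0.826
outer loop
vertex 0.339 -2.542 4.552
vertex 1.716 -1.75 3.492
vertex -0.121 -1.856 4.468
endloop
endfacet
facet normal 0.721 0.415 -0.555
outer loop
vertex 1.256 -1.064 3.408
vertex 1.716 -1.75 3.492
vertex 0.801 -1.478 2.508
endloop
endfacet
facet normal -0.417 -0.380 -0.826
outer loop
vertex 1.261 -2.164 2.592
vertex -0.116 -2.956 3.652
vertex 0.801 -1.478 2.508
endloop
endfacet
facet normal 0.721 0.415 -0.555
outer loop
vertex 0.801 -1.478 2.508
vertex 1.716 -1.75 3.492
vertex 1.261 -2.164 2.592
endloop
endfacet
facet normal 0.553 -0.827 0.101
outer loop
vertex 1.261 -2.164 2.592
vertex 0.339 -2.542 4.552
vertex -0.116 -2.956 3.652
endloop
endfacet
facet normal 0.553 -0.827 0.101
outer loop
vertex 1.716 -1.75 3.492
vertex 0.339 -2.542 4.552
vertex 1.261 -2.164 2.592
endloop
endfacet

endsolid


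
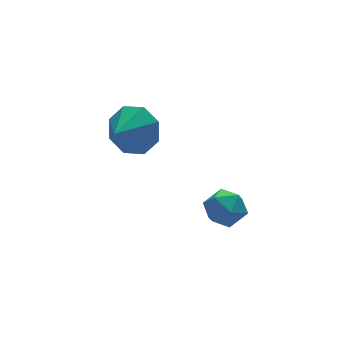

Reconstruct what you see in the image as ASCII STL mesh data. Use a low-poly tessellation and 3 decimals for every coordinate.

solid 
facet normal -0.409 0.659 0.631
outer loop
vertex 2.325 0.337 -0.791
vertex 2.485 -0.202 -0.124
vertex 3.081 0.391 -0.357
endloop
endfacet
facet normal -0.112 0.991 0.072
outer loop
vertex 2.325 0.337 -0.791
vertex 3.081 0.391 -0.357
vertex 3.072 0.453 -1.228
endloop
endfacet
facet normal -0.420 0.743 -0.521
outer loop
vertex 2.325 0.337 -0.791
vertex 3.072 0.453 -1.228
vertex 2.47 -0.101 -1.532
endloop
endfacet
facet normal -0.908 0.258 -0.330
outer loop
vertex 2.325 0.337 -0.791
vertex 2.47 -0.101 -1.532
vertex 2.107 -0.506 -0.85
endloop
endfacet
facet normal -0.901 0.206 0.383
outer loop
vertex 2.325 0.337 -0.791
vertex 2.107 -0.506 -0.85
vertex 2.485 -0.202 -0.124
endloop
endfacet
facet normal 0.579 0.814 0.052
outer loop
vertex 3.072 0.453 -1.228
vertex 3.081 0.391 -0.357
vertex 3.693 -0.014 -0.83
endloop
endfacet
facet normal 0.098 0.277 0.956
outer loop
vertex 3.081 0.391 -0.357
vertex 2.485 -0.202 -0.124
vertex 3.33 -0.419 -0.148
endloop
endfacet
facet normal -0.697 -0.455 0.554
outer loop
vertex 2.485 -0.202 -0.124
vertex 2.107 -0.506 -0.85
vertex 2.728 -0.973 -0.452
endloop
endfacet
facet normal -0.709 -0.372 -0.599
outer loop
vertex 2.107 -0.506 -0.85
vertex 2.47 -0.101 -1.532
vertex 2.719 -0.911 -1.323
endloop
endfacet
facet normal 0.080 0.411 -0.908
outer loop
vertex 2.47 -0.101 -1.532
vertex 3.072 0.453 -1.228
vertex 3.315 -0.318 -1.556
endloop
endfacet
facet normal 0.908 -0.258 0.330
outer loop
vertex 3.475 -0.857 -0.889
vertex 3.693 -0.014 -0.83
vertex 3.33 -0.419 -0.148
endloop
endfacet
facet normal 0.420 -0.743 0.521
outer loop
vertex 3.475 -0.857 -0.889
vertex 3.33 -0.419 -0.148
vertex 2.728 -0.973 -0.452
endloop
endfacet
facet normal 0.112 -0.991 -0.072
outer loop
vertex 3.475 -0.857 -0.889
vertex 2.728 -0.973 -0.452
vertex 2.719 -0.911 -1.323
endloop
endfacet
facet normal 0.409 -0.659 -0.631
outer loop
vertex 3.475 -0.857 -0.889
vertex 2.719 -0.911 -1.323
vertex 3.315 -0.318 -1.556
endloop
endfacet
facet normal 0.901 -0.206 -0.383
outer loop
vertex 3.475 -0.857 -0.889
vertex 3.315 -0.318 -1.556
vertex 3.693 -0.014 -0.83
endloop
endfacet
facet normal 0.709 0.372 0.599
outer loop
vertex 3.33 -0.419 -0.148
vertex 3.693 -0.014 -0.83
vertex 3.081 0.391 -0.357
endloop
endfacet
facet normal -0.080 -0.411 0.908
outer loop
vertex 2.728 -0.973 -0.452
vertex 3.33 -0.419 -0.148
vertex 2.485 -0.202 -0.124
endloop
endfacet
facet normal -0.579 -0.814 -0.052
outer loop
vertex 2.719 -0.911 -1.323
vertex 2.728 -0.973 -0.452
vertex 2.107 -0.506 -0.85
endloop
endfacet
facet normal -0.098 -0.277 -0.956
outer loop
vertex 3.315 -0.318 -1.556
vertex 2.719 -0.911 -1.323
vertex 2.47 -0.101 -1.532
endloop
endfacet
facet normal 0.697 0.455 -0.554
outer loop
vertex 3.693 -0.014 -0.83
vertex 3.315 -0.318 -1.556
vertex 3.072 0.453 -1.228
endloop
endfacet
facet normal 0.762 0.453 -0.463
outer loop
vertex 0.823 0.766 3.903
vertex 0.143 1.309 3.315
vertex 0.613 1.464 4.241
endloop
endfacet
facet normal 0.026 -0.429 0.903
outer loop
vertex 0.823 0.766 3.903
vertex 0.613 1.464 4.241
vertex -0.863 0.711 3.925
endloop
endfacet
facet normal 0.762 0.452 -0.463
outer loop
vertex 0.613 1.464 4.241
vertex 0.143 1.309 3.315
vertex 0.128 2.072 4.036
endloop
endfacet
facet normal -0.263 0.113 0.958
outer loop
vertex 0.613 1.464 4.241
vertex 0.128 2.072 4.036
vertex -0.863 0.711 3.925
endloop
endfacet
facet normal 0.762 0.452 -0.463
outer loop
vertex 0.128 2.072 4.036
vertex 0.143 1.309 3.315
vertex -0.348 2.232 3.408
endloop
endfacet
facet normal -0.662 0.432 0.612
outer loop
vertex 0.128 2.072 4.036
vertex -0.348 2.232 3.408
vertex -0.863 0.711 3.925
endloop
endfacet
facet normal 0.762 0.452 -0.463
outer loop
vertex -0.348 2.232 3.408
vertex 0.143 1.309 3.315
vertex -0.536 1.851 2.726
endloop
endfacet
facet normal -0.938 0.341 0.068
outer loop
vertex -0.348 2.232 3.408
vertex -0.536 1.851 2.726
vertex -0.863 0.711 3.925
endloop
endfacet
facet normal 0.762 0.452 -0.463
outer loop
vertex -0.536 1.851 2.726
vertex 0.143 1.309 3.315
vertex -0.327 1.153 2.389
endloop
endfacet
facet normal -0.929 -0.107 -0.355
outer loop
vertex -0.536 1.851 2.726
vertex -0.327 1.153 2.389
vertex -0.863 0.711 3.925
endloop
endfacet
facet normal 0.762 0.453 -0.463
outer loop
vertex -0.327 1.153 2.389
vertex 0.143 1.309 3.315
vertex 0.158 0.546 2.593
endloop
endfacet
facet normal -0.640 -0.649 -0.410
outer loop
vertex -0.327 1.153 2.389
vertex 0.158 0.546 2.593
vertex -0.863 0.711 3.925
endloop
endfacet
facet normal 0.763 0.452 -0.462
outer loop
vertex 0.158 0.546 2.593
vertex 0.143 1.309 3.315
vertex 0.634 0.385 3.221
endloop
endfacet
facet normal -0.241 -0.968 -0.065
outer loop
vertex 0.158 0.546 2.593
vertex 0.634 0.385 3.221
vertex -0.863 0.711 3.925
endloop
endfacet
facet normal 0.762 0.452 -0.464
outer loop
vertex 0.634 0.385 3.221
vertex 0.143 1.309 3.315
vertex 0.823 0.766 3.903
endloop
endfacet
facet normal 0.035 -0.877 0.480
outer loop
vertex 0.634 0.385 3.221
vertex 0.823 0.766 3.903
vertex -0.863 0.711 3.925
endloop
endfacet

endsolid


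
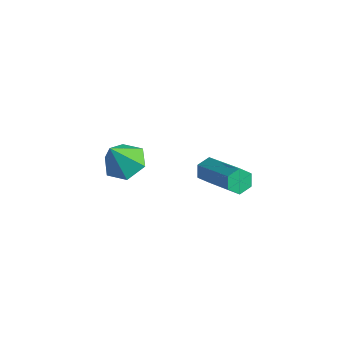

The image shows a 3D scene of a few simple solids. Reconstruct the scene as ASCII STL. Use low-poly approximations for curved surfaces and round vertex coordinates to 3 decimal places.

solid 
facet normal -0.007 0.477 -0.879
outer loop
vertex -1.019 2.301 1.443
vertex -1.845 2.008 1.291
vertex -1.718 2.782 1.71
endloop
endfacet
facet normal 0.553 0.398 0.732
outer loop
vertex -1.019 2.301 1.443
vertex -1.718 2.782 1.71
vertex -1.835 1.292 2.609
endloop
endfacet
facet normal -0.007 0.477 -0.879
outer loop
vertex -1.718 2.782 1.71
vertex -1.845 2.008 1.291
vertex -2.545 2.489 1.558
endloop
endfacet
facet normal -0.326 0.507 0.798
outer loop
vertex -1.718 2.782 1.71
vertex -2.545 2.489 1.558
vertex -1.835 1.292 2.609
endloop
endfacet
facet normal -0.007 0.477 -0.879
outer loop
vertex -2.545 2.489 1.558
vertex -1.845 2.008 1.291
vertex -2.672 1.715 1.139
endloop
endfacet
facet normal -0.877 -0.109 0.468
outer loop
vertex -2.545 2.489 1.558
vertex -2.672 1.715 1.139
vertex -1.835 1.292 2.609
endloop
endfacet
facet normal -0.008 0.477 -0.879
outer loop
vertex -2.672 1.715 1.139
vertex -1.845 2.008 1.291
vertex -1.973 1.233 0.871
endloop
endfacet
facet normal -0.547 -0.834 0.072
outer loop
vertex -2.672 1.715 1.139
vertex -1.973 1.233 0.871
vertex -1.835 1.292 2.609
endloop
endfacet
facet normal -0.007 0.477 -0.879
outer loop
vertex -1.973 1.233 0.871
vertex -1.845 2.008 1.291
vertex -1.146 1.526 1.024
endloop
endfacet
facet normal 0.333 -0.943 0.006
outer loop
vertex -1.973 1.233 0.871
vertex -1.146 1.526 1.024
vertex -1.835 1.292 2.609
endloop
endfacet
facet normal -0.007 0.476 -0.879
outer loop
vertex -1.146 1.526 1.024
vertex -1.845 2.008 1.291
vertex -1.019 2.301 1.443
endloop
endfacet
facet normal 0.884 -0.326 0.336
outer loop
vertex -1.146 1.526 1.024
vertex -1.019 2.301 1.443
vertex -1.835 1.292 2.609
endloop
endfacet
facet normal -0.885 0.130 -0.447
outer loop
vertex 1.51 3.223 1.772
vertex 1.295 3.412 2.253
vertex 1.53 3.77 1.892
endloop
endfacet
facet normal 0.464 0.174 -0.869
outer loop
vertex 1.51 3.223 1.772
vertex 1.53 3.77 1.892
vertex 3.44 2.939 2.746
endloop
endfacet
facet normal 0.464 0.174 -0.869
outer loop
vertex 3.44 2.939 2.746
vertex 1.53 3.77 1.892
vertex 3.46 3.486 2.866
endloop
endfacet
facet normal 0.885 -0.130 0.447
outer loop
vertex 3.44 2.939 2.746
vertex 3.46 3.486 2.866
vertex 3.225 3.128 3.227
endloop
endfacet
facet normal -0.885 0.130 -0.447
outer loop
vertex 1.53 3.77 1.892
vertex 1.295 3.412 2.253
vertex 1.315 3.959 2.373
endloop
endfacet
facet normal 0.263 0.932 -0.249
outer loop
vertex 1.53 3.77 1.892
vertex 1.315 3.959 2.373
vertex 3.46 3.486 2.866
endloop
endfacet
facet normal 0.263 0.932 -0.249
outer loop
vertex 3.46 3.486 2.866
vertex 1.315 3.959 2.373
vertex 3.245 3.675 3.347
endloop
endfacet
facet normal 0.885 -0.130 0.447
outer loop
vertex 3.46 3.486 2.866
vertex 3.245 3.675 3.347
vertex 3.225 3.128 3.227
endloop
endfacet
facet normal -0.885 0.130 -0.447
outer loop
vertex 1.315 3.959 2.373
vertex 1.295 3.412 2.253
vertex 1.08 3.601 2.734
endloop
endfacet
facet normal -0.202 0.758 0.620
outer loop
vertex 1.315 3.959 2.373
vertex 1.08 3.601 2.734
vertex 3.245 3.675 3.347
endloop
endfacet
facet normal -0.202 0.758 0.620
outer loop
vertex 3.245 3.675 3.347
vertex 1.08 3.601 2.734
vertex 3.01 3.317 3.708
endloop
endfacet
facet normal 0.885 -0.130 0.447
outer loop
vertex 3.245 3.675 3.347
vertex 3.01 3.317 3.708
vertex 3.225 3.128 3.227
endloop
endfacet
facet normal -0.885 0.130 -0.447
outer loop
vertex 1.08 3.601 2.734
vertex 1.295 3.412 2.253
vertex 1.06 3.054 2.614
endloop
endfacet
facet normal -0.464 -0.174 0.869
outer loop
vertex 1.08 3.601 2.734
vertex 1.06 3.054 2.614
vertex 3.01 3.317 3.708
endloop
endfacet
facet normal -0.464 -0.174 0.869
outer loop
vertex 3.01 3.317 3.708
vertex 1.06 3.054 2.614
vertex 2.99 2.77 3.588
endloop
endfacet
facet normal 0.885 -0.130 0.447
outer loop
vertex 3.01 3.317 3.708
vertex 2.99 2.77 3.588
vertex 3.225 3.128 3.227
endloop
endfacet
facet normal -0.885 0.130 -0.447
outer loop
vertex 1.06 3.054 2.614
vertex 1.295 3.412 2.253
vertex 1.275 2.865 2.133
endloop
endfacet
facet normal -0.263 -0.932 0.249
outer loop
vertex 1.06 3.054 2.614
vertex 1.275 2.865 2.133
vertex 2.99 2.77 3.588
endloop
endfacet
facet normal -0.263 -0.932 0.249
outer loop
vertex 2.99 2.77 3.588
vertex 1.275 2.865 2.133
vertex 3.205 2.581 3.107
endloop
endfacet
facet normal 0.885 -0.130 0.447
outer loop
vertex 2.99 2.77 3.588
vertex 3.205 2.581 3.107
vertex 3.225 3.128 3.227
endloop
endfacet
facet normal -0.885 0.130 -0.447
outer loop
vertex 1.275 2.865 2.133
vertex 1.295 3.412 2.253
vertex 1.51 3.223 1.772
endloop
endfacet
facet normal 0.202 -0.758 -0.620
outer loop
vertex 1.275 2.865 2.133
vertex 1.51 3.223 1.772
vertex 3.205 2.581 3.107
endloop
endfacet
facet normal 0.202 -0.758 -0.620
outer loop
vertex 3.205 2.581 3.107
vertex 1.51 3.223 1.772
vertex 3.44 2.939 2.746
endloop
endfacet
facet normal 0.885 -0.130 0.447
outer loop
vertex 3.205 2.581 3.107
vertex 3.44 2.939 2.746
vertex 3.225 3.128 3.227
endloop
endfacet

endsolid


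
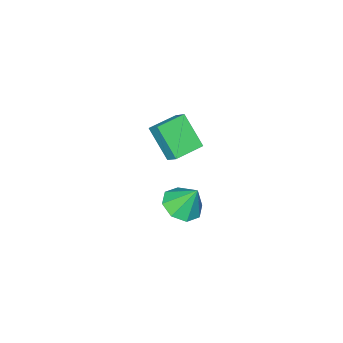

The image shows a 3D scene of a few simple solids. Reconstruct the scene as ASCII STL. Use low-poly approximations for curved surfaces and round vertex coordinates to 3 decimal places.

solid 
facet normal 0.184 -0.446 -0.876
outer loop
vertex 3.243 1.616 -2.127
vertex 2.449 1.343 -2.155
vertex 2.85 2.031 -2.421
endloop
endfacet
facet normal 0.564 0.761 0.320
outer loop
vertex 3.243 1.616 -2.127
vertex 2.85 2.031 -2.421
vertex 2.211 1.917 -1.025
endloop
endfacet
facet normal 0.184 -0.446 -0.876
outer loop
vertex 2.85 2.031 -2.421
vertex 2.449 1.343 -2.155
vertex 2.223 2.044 -2.559
endloop
endfacet
facet normal 0.002 0.997 0.083
outer loop
vertex 2.85 2.031 -2.421
vertex 2.223 2.044 -2.559
vertex 2.211 1.917 -1.025
endloop
endfacet
facet normal 0.185 -0.445 -0.876
outer loop
vertex 2.223 2.044 -2.559
vertex 2.449 1.343 -2.155
vertex 1.728 1.645 -2.461
endloop
endfacet
facet normal -0.619 0.783 0.060
outer loop
vertex 2.223 2.044 -2.559
vertex 1.728 1.645 -2.461
vertex 2.211 1.917 -1.025
endloop
endfacet
facet normal 0.185 -0.445 -0.876
outer loop
vertex 1.728 1.645 -2.461
vertex 2.449 1.343 -2.155
vertex 1.655 1.07 -2.184
endloop
endfacet
facet normal -0.932 0.247 0.267
outer loop
vertex 1.728 1.645 -2.461
vertex 1.655 1.07 -2.184
vertex 2.211 1.917 -1.025
endloop
endfacet
facet normal 0.185 -0.445 -0.876
outer loop
vertex 1.655 1.07 -2.184
vertex 2.449 1.343 -2.155
vertex 2.048 0.654 -1.89
endloop
endfacet
facet normal -0.755 -0.301 0.582
outer loop
vertex 1.655 1.07 -2.184
vertex 2.048 0.654 -1.89
vertex 2.211 1.917 -1.025
endloop
endfacet
facet normal 0.186 -0.445 -0.876
outer loop
vertex 2.048 0.654 -1.89
vertex 2.449 1.343 -2.155
vertex 2.675 0.642 -1.751
endloop
endfacet
facet normal -0.192 -0.537 0.821
outer loop
vertex 2.048 0.654 -1.89
vertex 2.675 0.642 -1.751
vertex 2.211 1.917 -1.025
endloop
endfacet
facet normal 0.185 -0.445 -0.876
outer loop
vertex 2.675 0.642 -1.751
vertex 2.449 1.343 -2.155
vertex 3.17 1.04 -1.849
endloop
endfacet
facet normal 0.428 -0.325 0.844
outer loop
vertex 2.675 0.642 -1.751
vertex 3.17 1.04 -1.849
vertex 2.211 1.917 -1.025
endloop
endfacet
facet normal 0.184 -0.446 -0.876
outer loop
vertex 3.17 1.04 -1.849
vertex 2.449 1.343 -2.155
vertex 3.243 1.616 -2.127
endloop
endfacet
facet normal 0.742 0.213 0.636
outer loop
vertex 3.17 1.04 -1.849
vertex 3.243 1.616 -2.127
vertex 2.211 1.917 -1.025
endloop
endfacet
facet normal -0.992 0.098 0.075
outer loop
vertex -2.185 -3.646 -2.975
vertex -2.167 -2.501 -4.245
vertex -2.292 -4.286 -3.554
endloop
endfacet
facet normal -0.011 -0.670 0.742
outer loop
vertex -0.953 -4.419 -3.655
vertex -2.185 -3.646 -2.975
vertex -2.292 -4.286 -3.554
endloop
endfacet
facet normal -0.992 0.099 0.076
outer loop
vertex -2.292 -4.286 -3.554
vertex -2.167 -2.501 -4.245
vertex -2.275 -3.141 -4.824
endloop
endfacet
facet normal -0.123 -0.736 -0.665
outer loop
vertex -2.275 -3.141 -4.824
vertex -0.953 -4.419 -3.655
vertex -2.292 -4.286 -3.554
endloop
endfacet
facet normal 0.123 0.736 0.665
outer loop
vertex -2.185 -3.646 -2.975
vertex -0.828 -2.634 -4.346
vertex -2.167 -2.501 -4.245
endloop
endfacet
facet normal -0.011 -0.670 0.742
outer loop
vertex -0.845 -3.779 -3.076
vertex -2.185 -3.646 -2.975
vertex -0.953 -4.419 -3.655
endloop
endfacet
facet normal 0.123 0.736 0.665
outer loop
vertex -0.845 -3.779 -3.076
vertex -0.828 -2.634 -4.346
vertex -2.185 -3.646 -2.975
endloop
endfacet
facet normal 0.011 0.670 -0.742
outer loop
vertex -2.167 -2.501 -4.245
vertex -0.828 -2.634 -4.346
vertex -2.275 -3.141 -4.824
endloop
endfacet
facet normal -0.123 -0.736 -0.665
outer loop
vertex -0.935 -3.274 -4.925
vertex -0.953 -4.419 -3.655
vertex -2.275 -3.141 -4.824
endloop
endfacet
facet normal 0.011 0.670 -0.742
outer loop
vertex -2.275 -3.141 -4.824
vertex -0.828 -2.634 -4.346
vertex -0.935 -3.274 -4.925
endloop
endfacet
facet normal 0.992 -0.099 -0.075
outer loop
vertex -0.935 -3.274 -4.925
vertex -0.845 -3.779 -3.076
vertex -0.953 -4.419 -3.655
endloop
endfacet
facet normal 0.992 -0.098 -0.075
outer loop
vertex -0.828 -2.634 -4.346
vertex -0.845 -3.779 -3.076
vertex -0.935 -3.274 -4.925
endloop
endfacet

endsolid


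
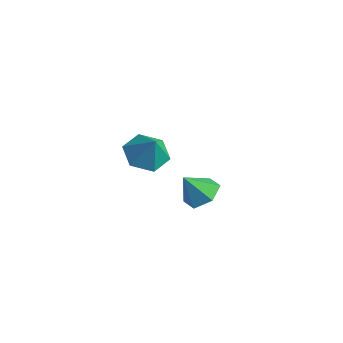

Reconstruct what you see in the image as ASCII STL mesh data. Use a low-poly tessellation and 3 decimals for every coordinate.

solid 
facet normal 0.261 0.510 -0.820
outer loop
vertex 1.939 -0.592 -0.507
vertex 1.569 -1.047 -0.908
vertex 1.254 -0.467 -0.647
endloop
endfacet
facet normal -0.092 0.475 0.875
outer loop
vertex 1.939 -0.592 -0.507
vertex 1.254 -0.467 -0.647
vertex 1.291 -1.593 -0.032
endloop
endfacet
facet normal 0.261 0.510 -0.820
outer loop
vertex 1.254 -0.467 -0.647
vertex 1.569 -1.047 -0.908
vertex 0.884 -0.922 -1.048
endloop
endfacet
facet normal -0.835 0.243 0.495
outer loop
vertex 1.254 -0.467 -0.647
vertex 0.884 -0.922 -1.048
vertex 1.291 -1.593 -0.032
endloop
endfacet
facet normal 0.261 0.511 -0.819
outer loop
vertex 0.884 -0.922 -1.048
vertex 1.569 -1.047 -0.908
vertex 1.2 -1.502 -1.309
endloop
endfacet
facet normal -0.873 -0.488 0.027
outer loop
vertex 0.884 -0.922 -1.048
vertex 1.2 -1.502 -1.309
vertex 1.291 -1.593 -0.032
endloop
endfacet
facet normal 0.260 0.511 -0.819
outer loop
vertex 1.2 -1.502 -1.309
vertex 1.569 -1.047 -0.908
vertex 1.885 -1.627 -1.17
endloop
endfacet
facet normal -0.168 -0.984 -0.058
outer loop
vertex 1.2 -1.502 -1.309
vertex 1.885 -1.627 -1.17
vertex 1.291 -1.593 -0.032
endloop
endfacet
facet normal 0.260 0.511 -0.819
outer loop
vertex 1.885 -1.627 -1.17
vertex 1.569 -1.047 -0.908
vertex 2.254 -1.172 -0.769
endloop
endfacet
facet normal 0.576 -0.751 0.323
outer loop
vertex 1.885 -1.627 -1.17
vertex 2.254 -1.172 -0.769
vertex 1.291 -1.593 -0.032
endloop
endfacet
facet normal 0.260 0.511 -0.819
outer loop
vertex 2.254 -1.172 -0.769
vertex 1.569 -1.047 -0.908
vertex 1.939 -0.592 -0.507
endloop
endfacet
facet normal 0.614 -0.023 0.789
outer loop
vertex 2.254 -1.172 -0.769
vertex 1.939 -0.592 -0.507
vertex 1.291 -1.593 -0.032
endloop
endfacet
facet normal -0.522 0.049 -0.851
outer loop
vertex -1.86 -0.358 -2.257
vertex -2.573 -0.143 -1.807
vertex -2.039 0.478 -2.099
endloop
endfacet
facet normal 0.978 0.197 0.066
outer loop
vertex -1.86 -0.358 -2.257
vertex -2.039 0.478 -2.099
vertex -1.987 -0.197 -0.853
endloop
endfacet
facet normal -0.523 0.049 -0.851
outer loop
vertex -2.039 0.478 -2.099
vertex -2.573 -0.143 -1.807
vertex -2.751 0.694 -1.649
endloop
endfacet
facet normal 0.488 0.776 0.400
outer loop
vertex -2.039 0.478 -2.099
vertex -2.751 0.694 -1.649
vertex -1.987 -0.197 -0.853
endloop
endfacet
facet normal -0.524 0.049 -0.850
outer loop
vertex -2.751 0.694 -1.649
vertex -2.573 -0.143 -1.807
vertex -3.285 0.073 -1.356
endloop
endfacet
facet normal -0.199 0.553 0.809
outer loop
vertex -2.751 0.694 -1.649
vertex -3.285 0.073 -1.356
vertex -1.987 -0.197 -0.853
endloop
endfacet
facet normal -0.524 0.049 -0.850
outer loop
vertex -3.285 0.073 -1.356
vertex -2.573 -0.143 -1.807
vertex -3.107 -0.764 -1.514
endloop
endfacet
facet normal -0.395 -0.251 0.884
outer loop
vertex -3.285 0.073 -1.356
vertex -3.107 -0.764 -1.514
vertex -1.987 -0.197 -0.853
endloop
endfacet
facet normal -0.523 0.048 -0.851
outer loop
vertex -3.107 -0.764 -1.514
vertex -2.573 -0.143 -1.807
vertex -2.395 -0.979 -1.964
endloop
endfacet
facet normal 0.096 -0.830 0.549
outer loop
vertex -3.107 -0.764 -1.514
vertex -2.395 -0.979 -1.964
vertex -1.987 -0.197 -0.853
endloop
endfacet
facet normal -0.523 0.049 -0.851
outer loop
vertex -2.395 -0.979 -1.964
vertex -2.573 -0.143 -1.807
vertex -1.86 -0.358 -2.257
endloop
endfacet
facet normal 0.782 -0.607 0.140
outer loop
vertex -2.395 -0.979 -1.964
vertex -1.86 -0.358 -2.257
vertex -1.987 -0.197 -0.853
endloop
endfacet

endsolid
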